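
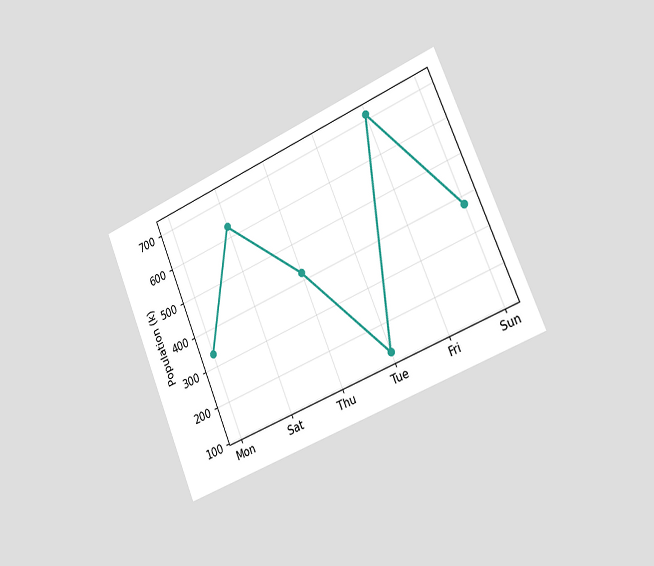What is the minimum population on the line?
126k

The chart is tilted about 23° counter-clockwise and viewed slightly from the right. The lowest point is at Tue, and reading across to the y-axis gives 126k.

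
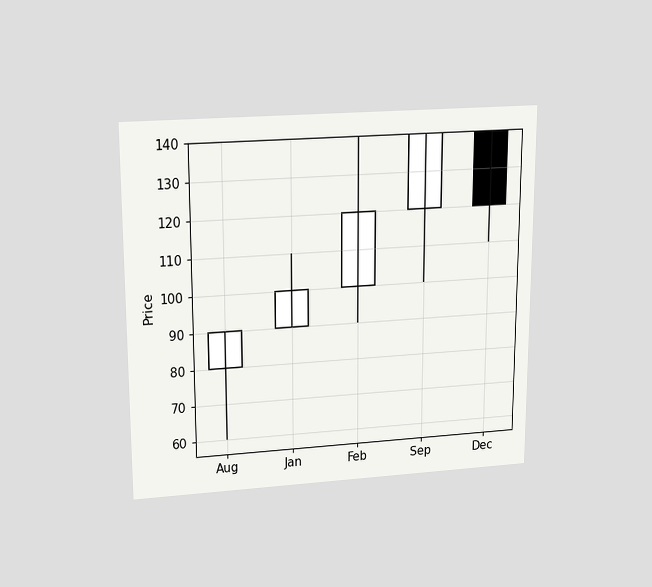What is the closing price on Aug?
The chart is viewed slightly from above. The Aug candle closes at 90.

90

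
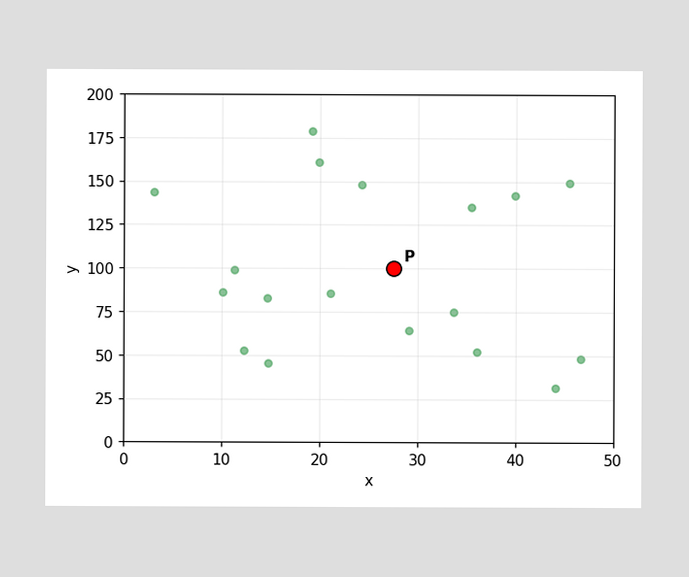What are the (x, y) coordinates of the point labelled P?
Following the gridlines from P to each axis, P sits at (27.5, 100).

(27.5, 100)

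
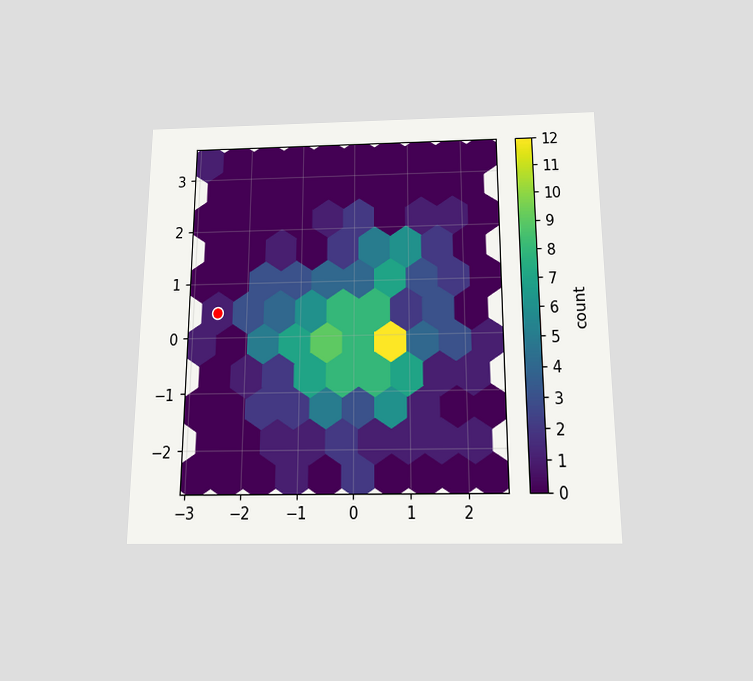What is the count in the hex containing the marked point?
The chart is viewed slightly from below. The marked hex reads 1 on the colorbar.

1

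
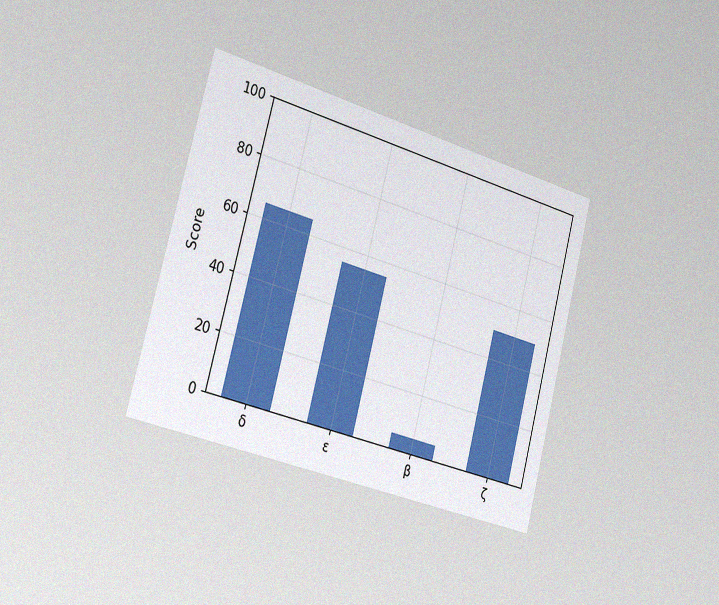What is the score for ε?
The chart is tilted about 15° clockwise and viewed slightly from the left, with some photo noise. Reading along the chart's y-axis, the ε bar reaches 55.

55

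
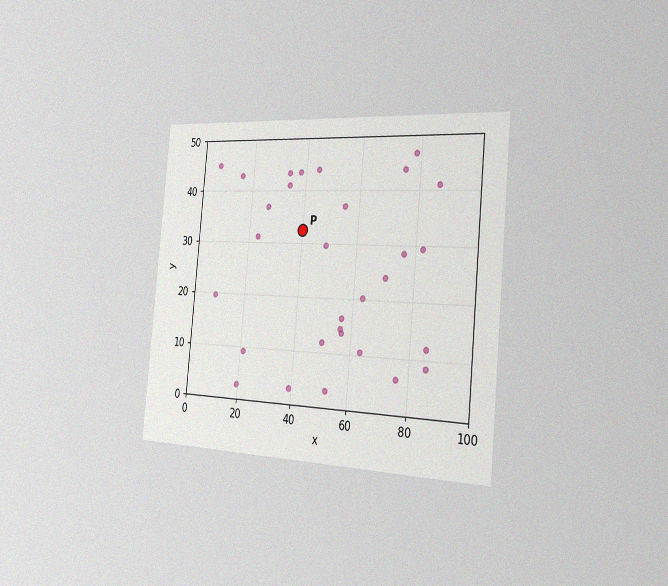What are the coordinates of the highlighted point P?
(40, 32.5)

The chart is tilted about 5° clockwise and viewed slightly from the right, with some photo noise. Following the gridlines from P to each axis, P sits at (40, 32.5).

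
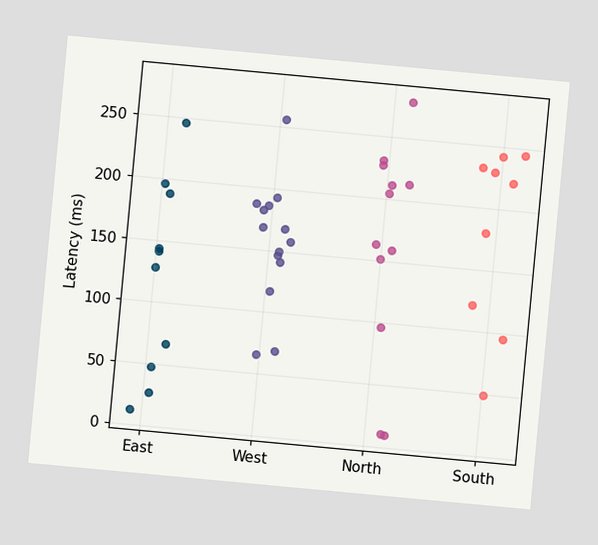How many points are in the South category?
The chart is tilted about 5° clockwise. Counting the markers in the South column gives 9.

9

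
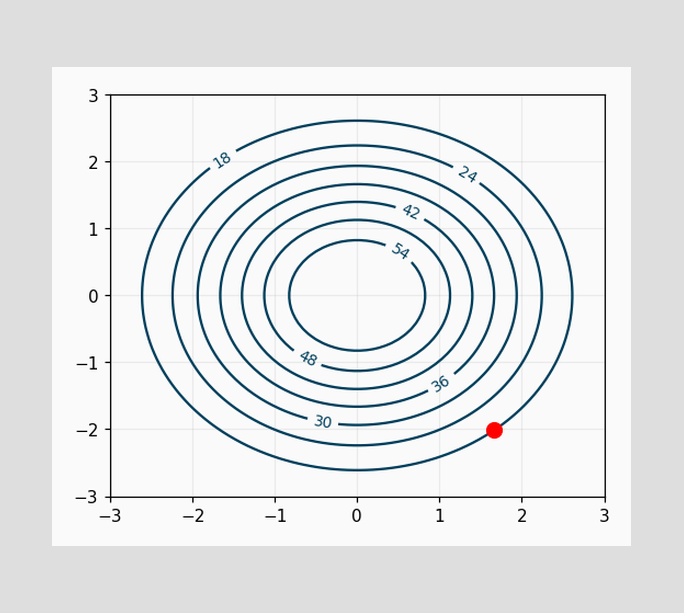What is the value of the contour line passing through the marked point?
The marked point sits on the contour labelled 18.

18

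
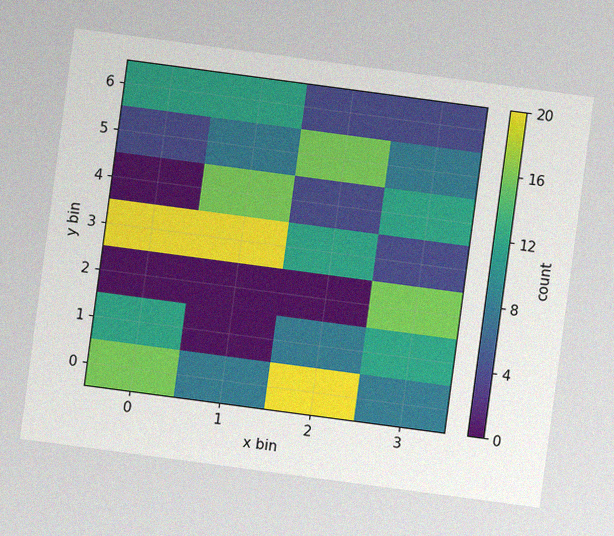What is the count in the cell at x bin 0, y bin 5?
4

The chart is tilted about 8° clockwise, with some photo noise. Matching the cell (0, 5) against the colorbar gives 4.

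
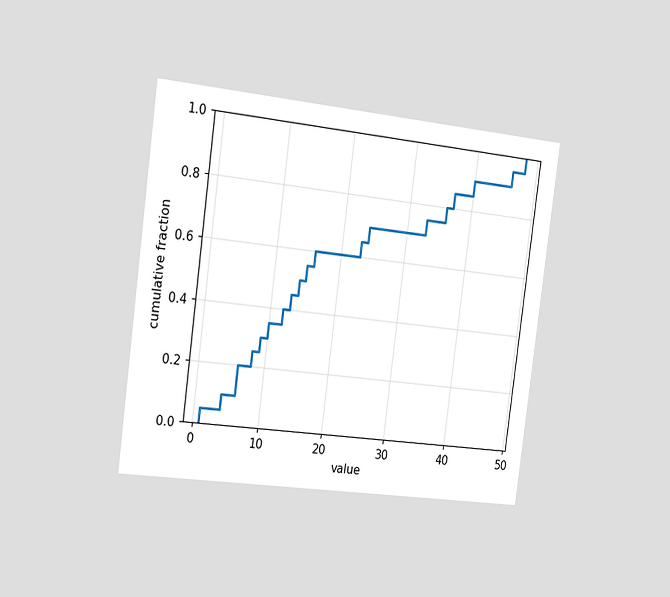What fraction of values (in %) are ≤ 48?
The chart is tilted about 7° clockwise and viewed slightly from the left. At x=48 the ECDF step is at 100%.

100%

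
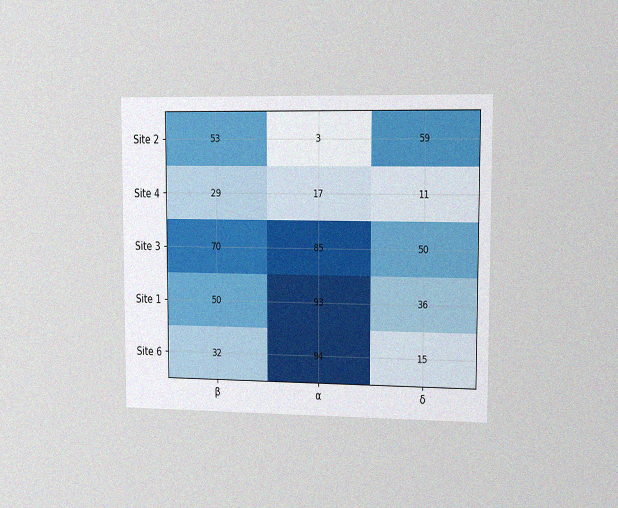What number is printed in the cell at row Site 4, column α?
The chart is viewed slightly from the right, with some photo noise. The (Site 4, α) cell reads 17.

17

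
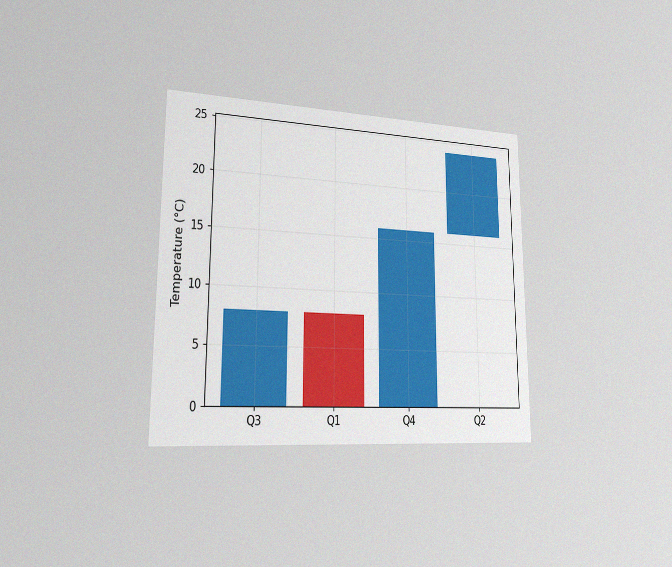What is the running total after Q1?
The chart is viewed slightly from the left, with some photo noise. After Q1 the running total reaches 0°C.

0°C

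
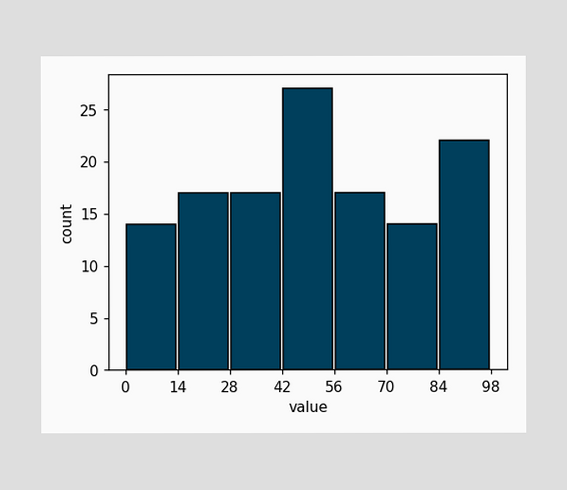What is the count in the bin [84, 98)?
The [84, 98) bin has height 22.

22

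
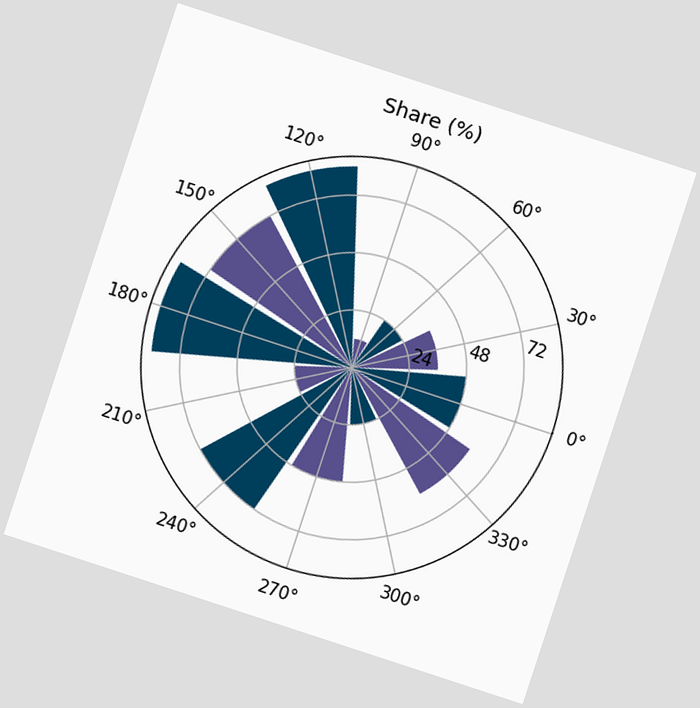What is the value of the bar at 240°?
72%

The chart is tilted about 18° clockwise. The bar at 240° reaches 72% on the radial axis.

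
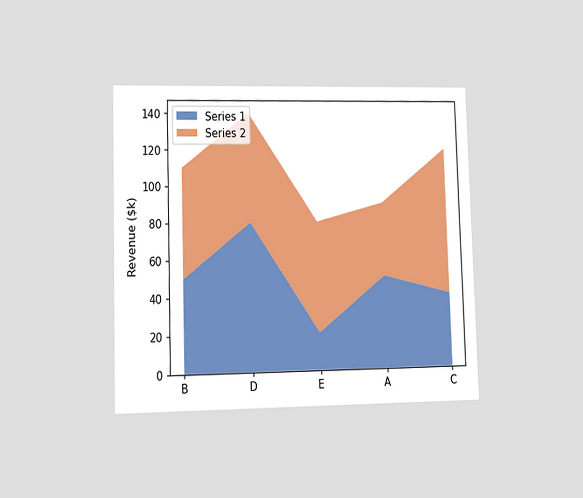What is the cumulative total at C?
$120k

The chart is viewed at a slight angle. The stacked total at C reaches $120k.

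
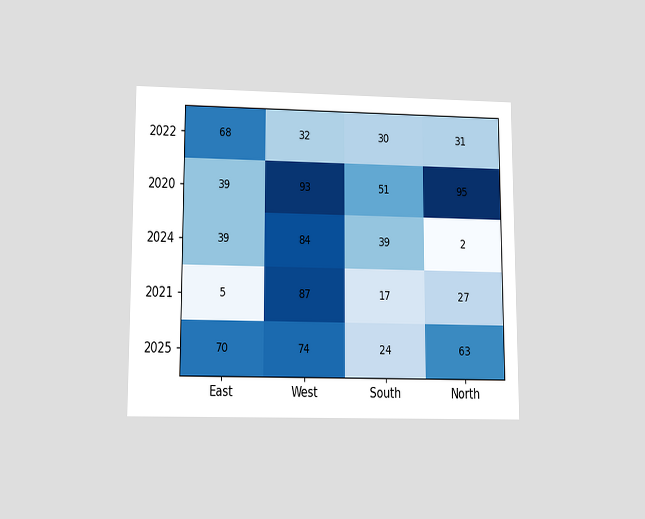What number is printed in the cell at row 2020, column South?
The chart is viewed slightly from below. The (2020, South) cell reads 51.

51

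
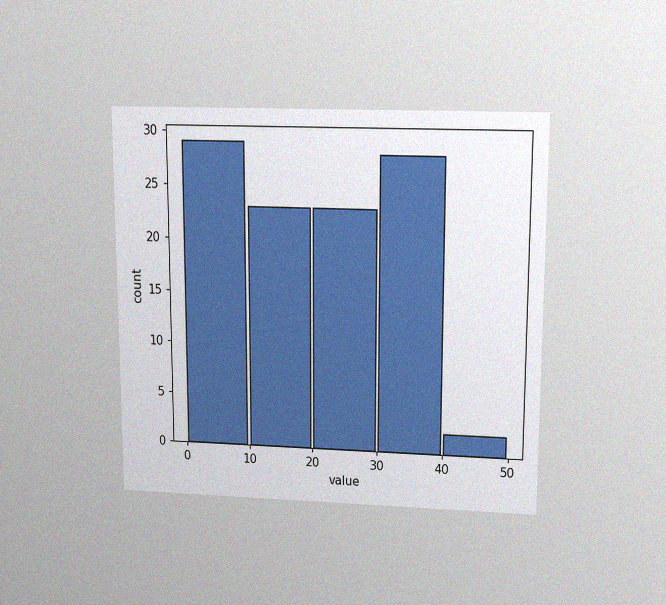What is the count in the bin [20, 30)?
23

The chart is viewed slightly from above, with some photo noise. The [20, 30) bin has height 23.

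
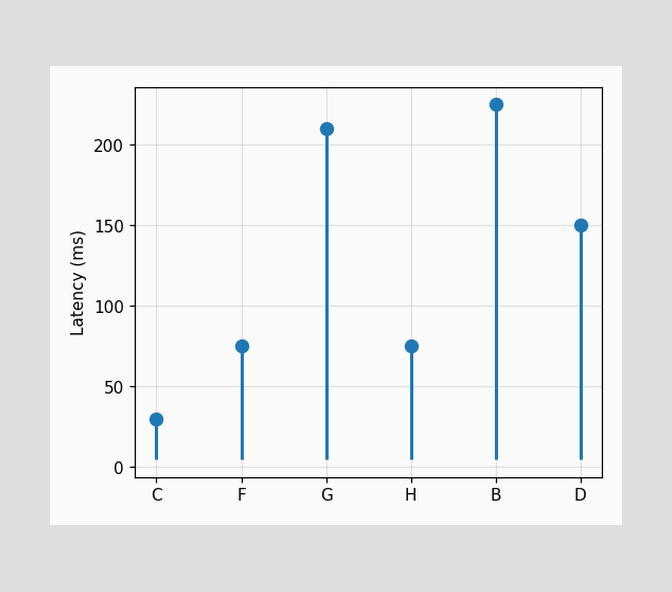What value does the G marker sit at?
The G marker sits at 210ms.

210ms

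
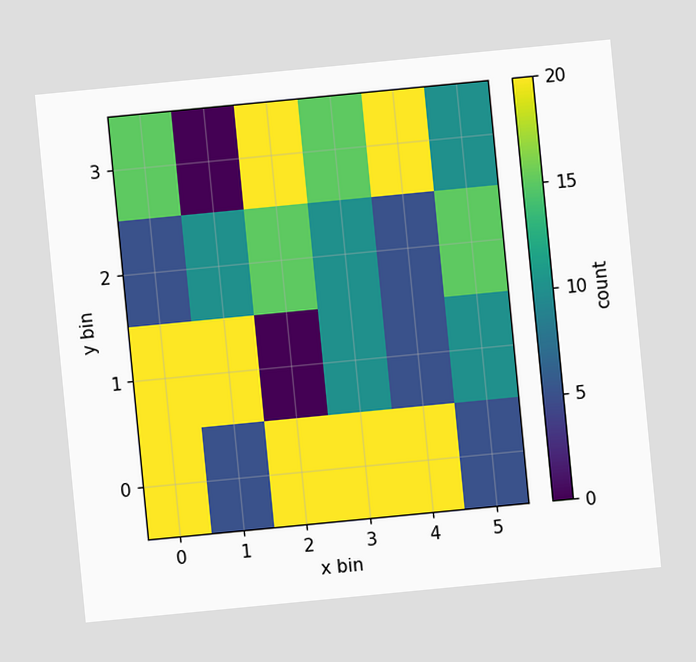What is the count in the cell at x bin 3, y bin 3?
The chart is tilted about 6° counter-clockwise. Matching the cell (3, 3) against the colorbar gives 15.

15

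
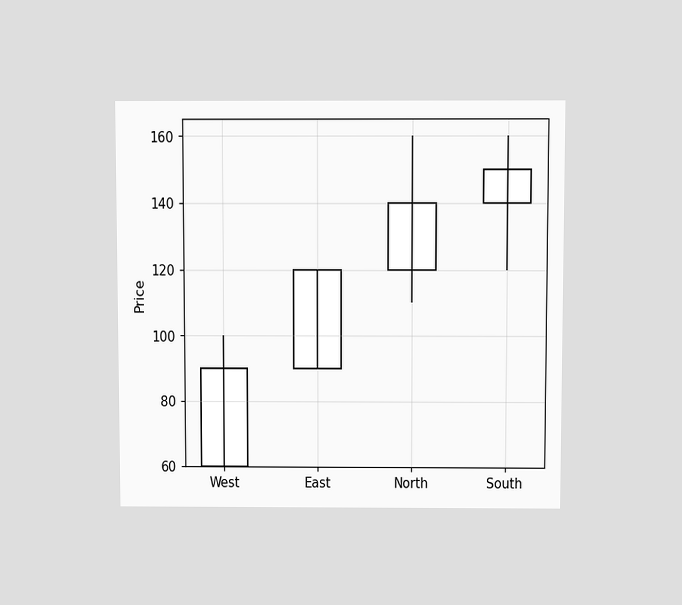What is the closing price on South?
The chart is viewed slightly from above. The South candle closes at 150.

150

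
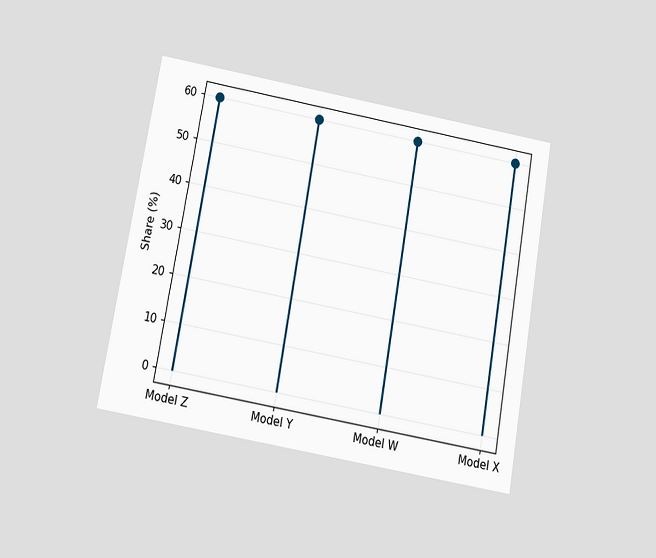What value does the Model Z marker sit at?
60%

The chart is tilted about 10° clockwise and viewed slightly from below. The Model Z marker sits at 60%.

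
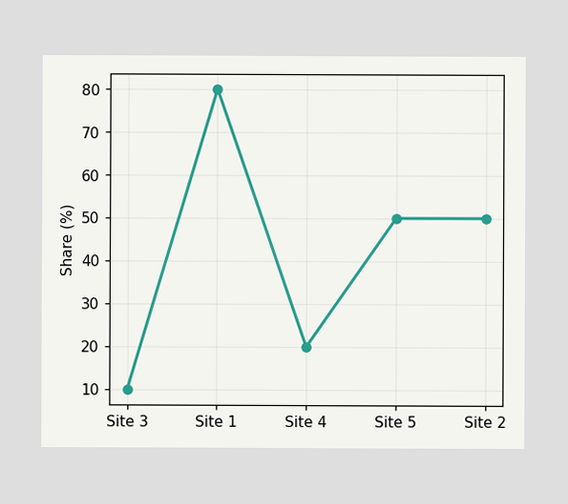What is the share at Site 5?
At Site 5, the line is at 50%.

50%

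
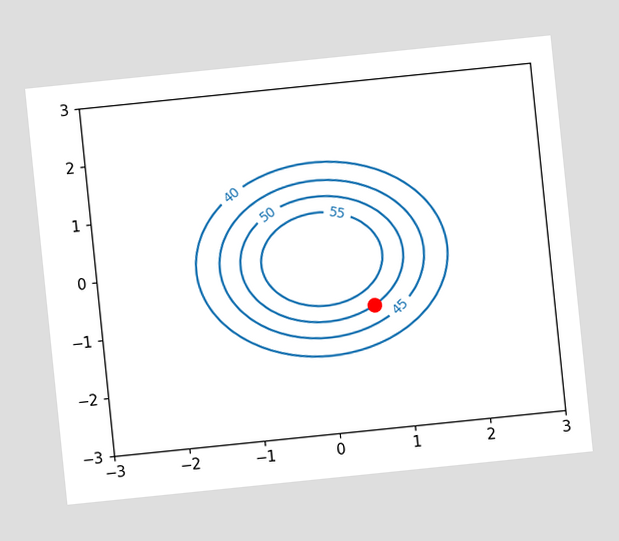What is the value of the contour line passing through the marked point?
The chart is tilted about 6° counter-clockwise. The marked point sits on the contour labelled 50.

50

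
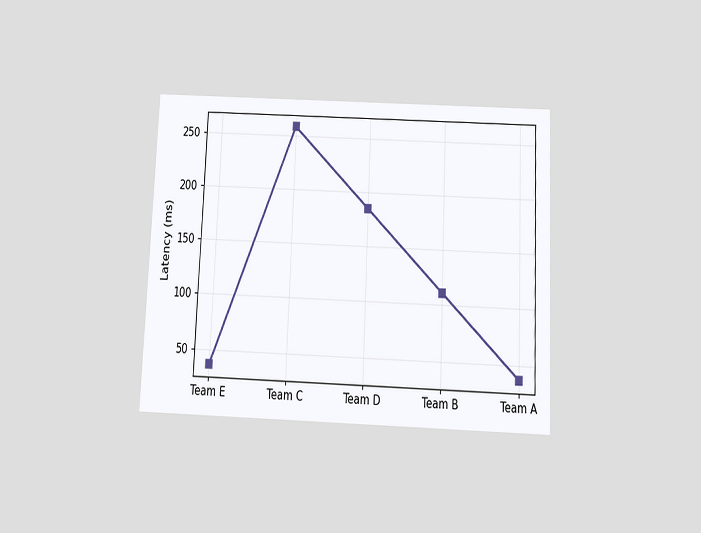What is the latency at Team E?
37ms

The chart is tilted about 3° clockwise and viewed slightly from below. At Team E, the line is at 37ms.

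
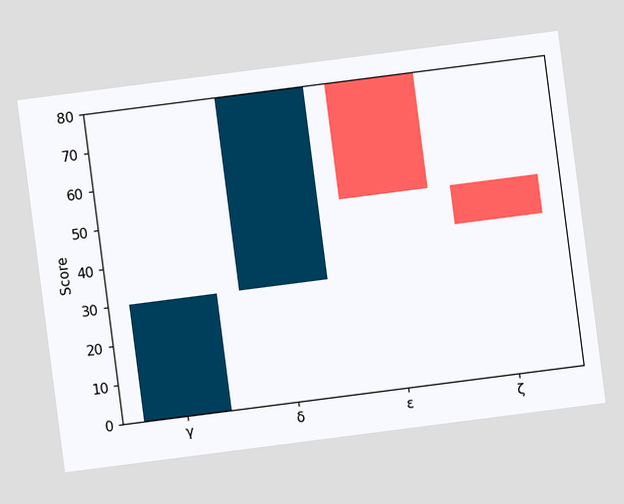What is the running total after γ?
The chart is tilted about 7° counter-clockwise. After γ the running total reaches 30.

30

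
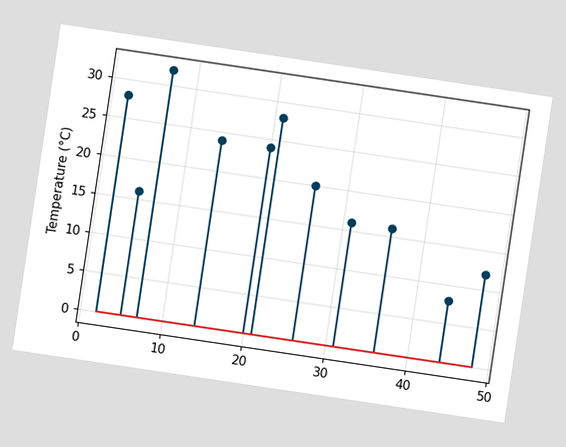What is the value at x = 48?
The chart is tilted about 8° clockwise. The stem at x=48 reaches 12°C.

12°C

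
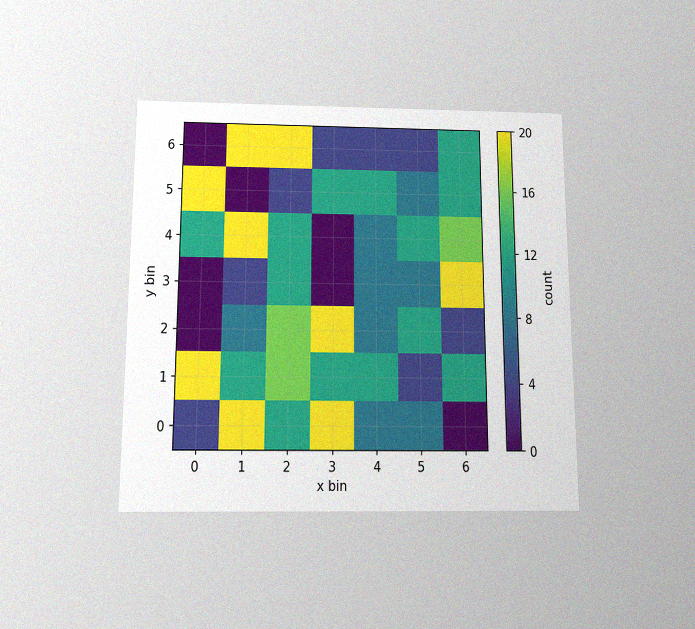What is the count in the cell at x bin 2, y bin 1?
16

The chart is viewed slightly from below, with some photo noise. Matching the cell (2, 1) against the colorbar gives 16.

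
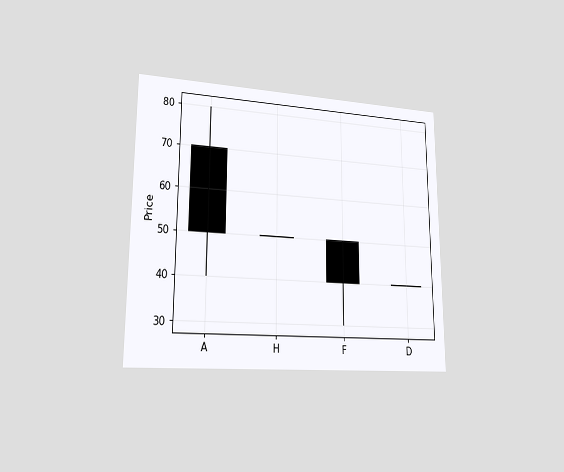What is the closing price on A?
The chart is viewed slightly from the left. The A candle closes at 50.

50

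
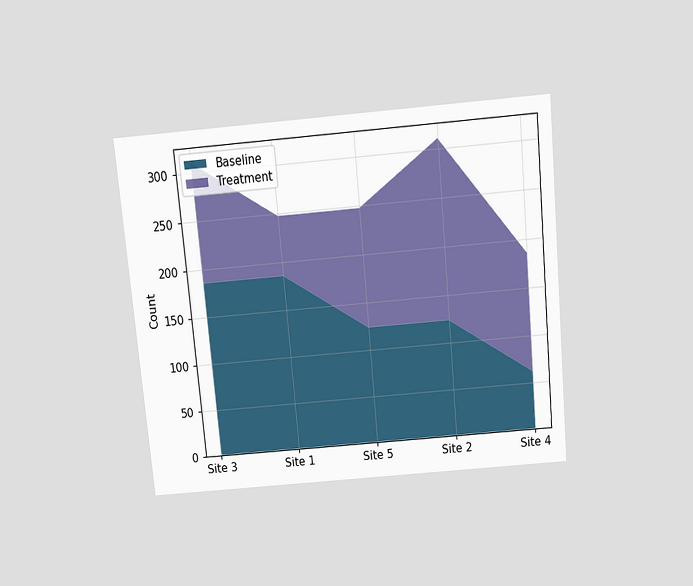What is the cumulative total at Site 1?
The chart is tilted about 5° counter-clockwise and viewed slightly from above. The stacked total at Site 1 reaches 248.

248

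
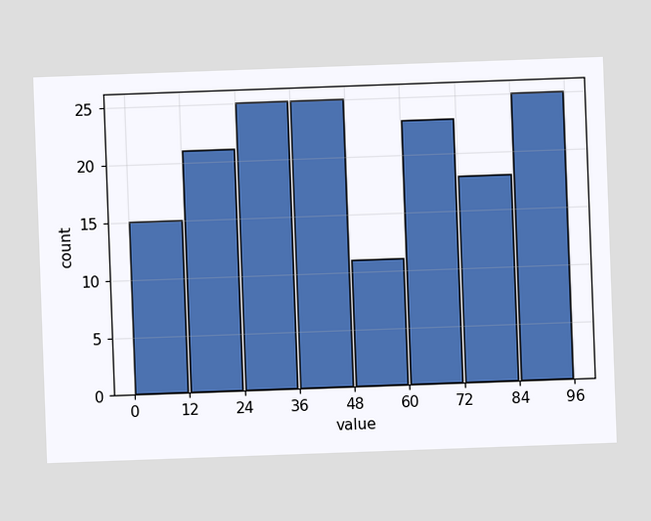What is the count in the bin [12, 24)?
21

The chart is tilted about 2° counter-clockwise. The [12, 24) bin has height 21.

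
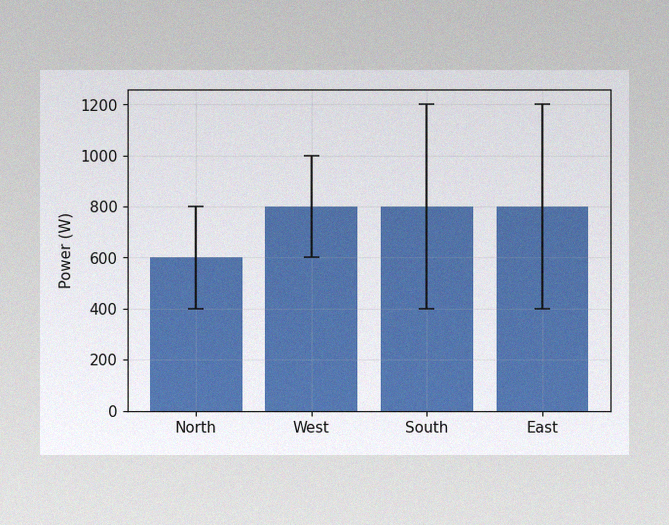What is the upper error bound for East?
1200W

The image has some photo noise and uneven lighting. The East bar's upper whisker reaches 1200W.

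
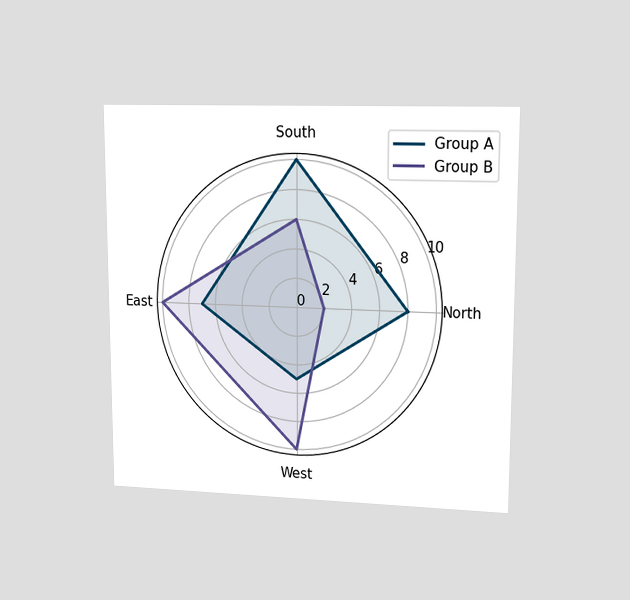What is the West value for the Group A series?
5

The chart is viewed at a slight angle. On the West axis, Group A reaches 5.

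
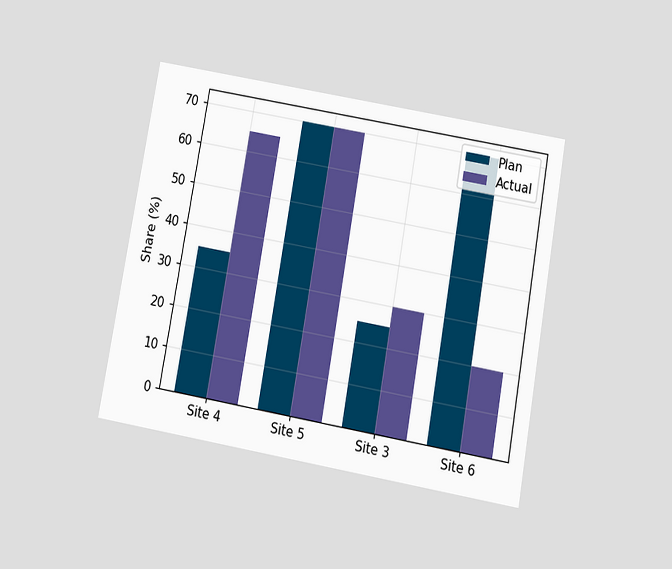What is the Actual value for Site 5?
The chart is tilted about 10° clockwise and viewed slightly from below. The Actual bar at Site 5 reaches 70% on the y-axis.

70%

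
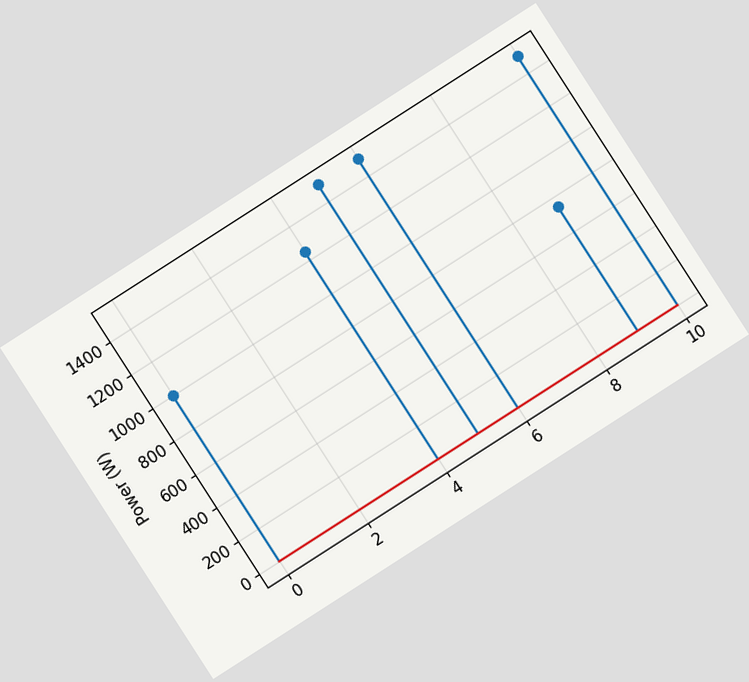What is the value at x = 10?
1500W

The chart is tilted about 33° counter-clockwise. The stem at x=10 reaches 1500W.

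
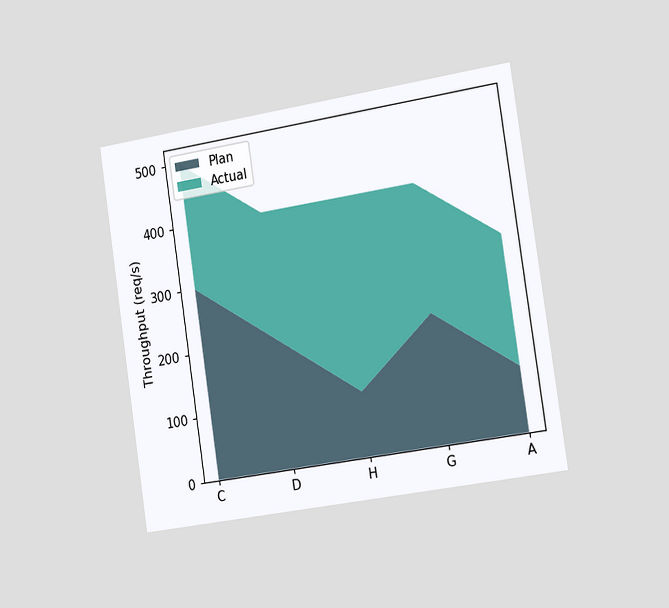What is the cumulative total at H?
The chart is tilted about 8° counter-clockwise and viewed slightly from the right. The stacked total at H reaches 400req/s.

400req/s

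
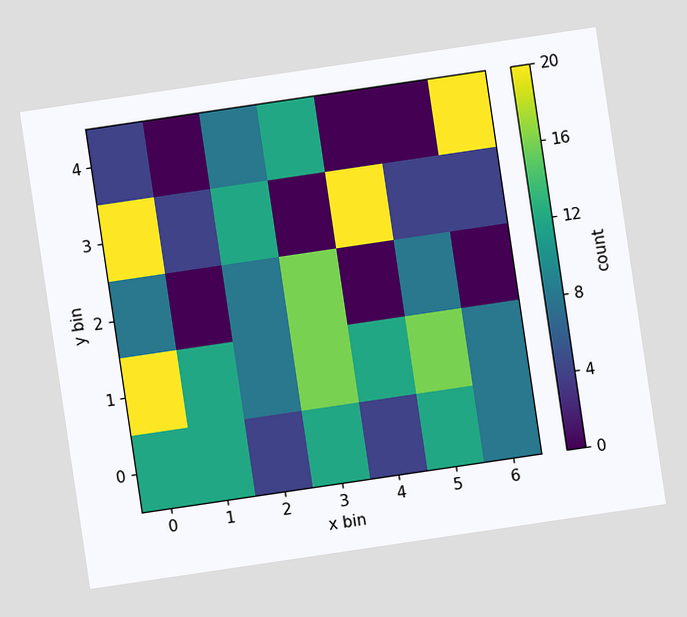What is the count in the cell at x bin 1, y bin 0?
The chart is tilted about 8° counter-clockwise. Matching the cell (1, 0) against the colorbar gives 12.

12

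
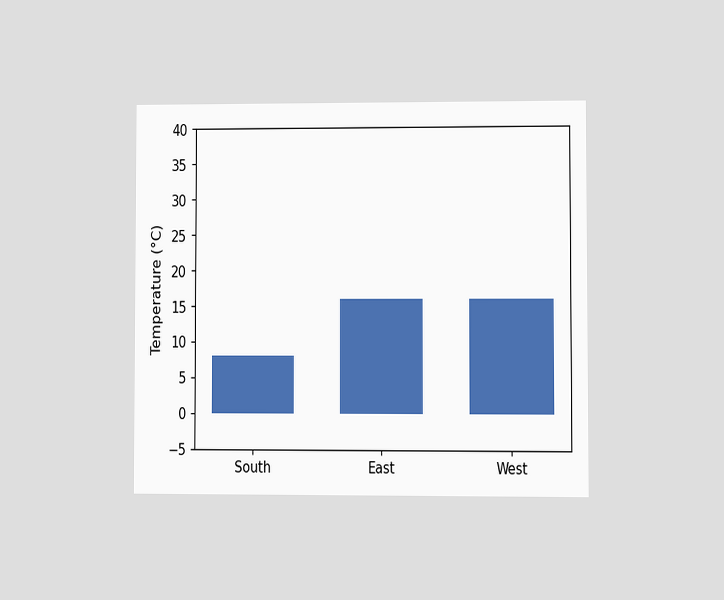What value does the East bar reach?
The chart is viewed at a slight angle. Reading along the chart's y-axis, the East bar reaches 16°C.

16°C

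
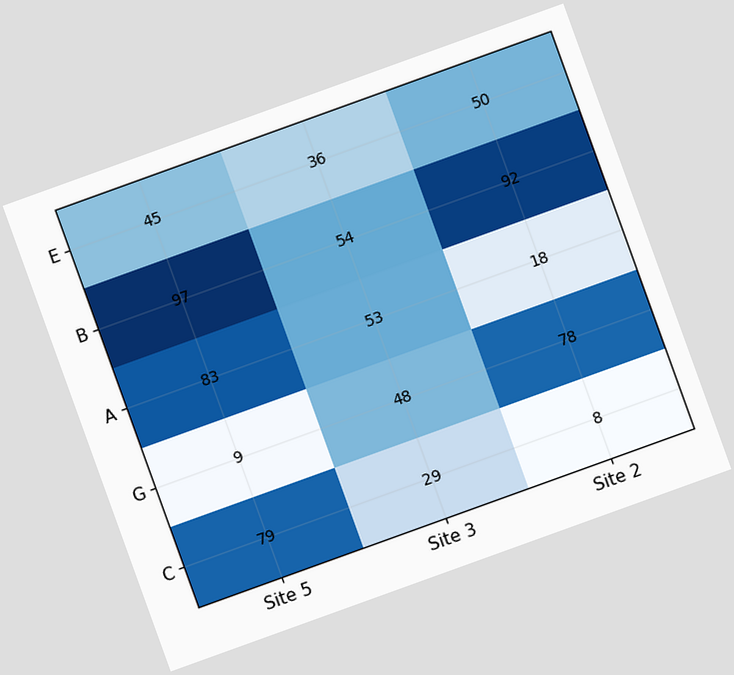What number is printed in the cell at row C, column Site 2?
The chart is tilted about 20° counter-clockwise. The (C, Site 2) cell reads 8.

8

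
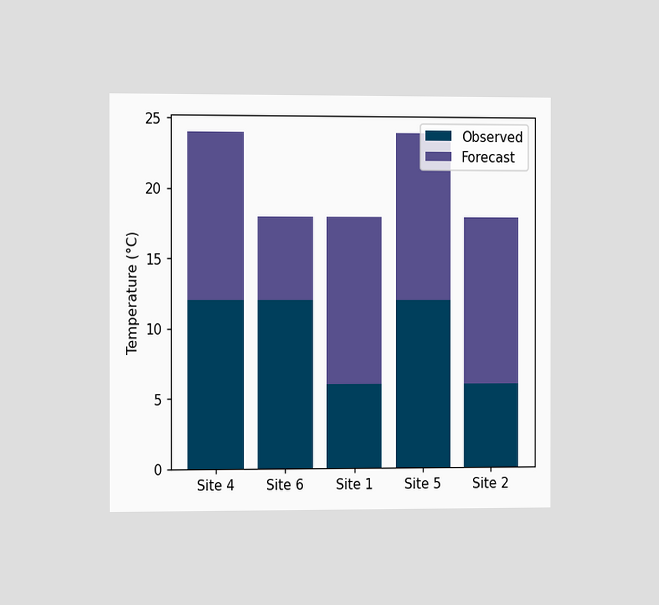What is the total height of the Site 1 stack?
18°C

The chart is viewed slightly from the left. The Site 1 stack's top reaches 18°C on the y-axis.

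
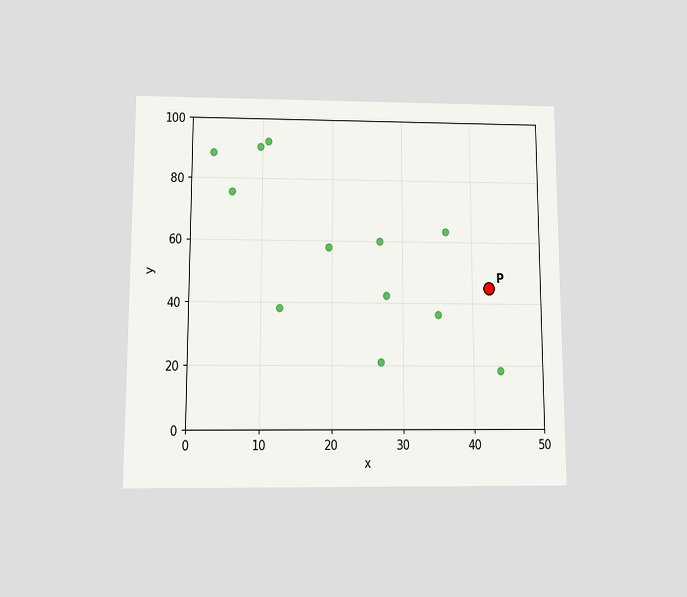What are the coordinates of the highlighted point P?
The chart is viewed slightly from below. Following the gridlines from P to each axis, P sits at (42.5, 45).

(42.5, 45)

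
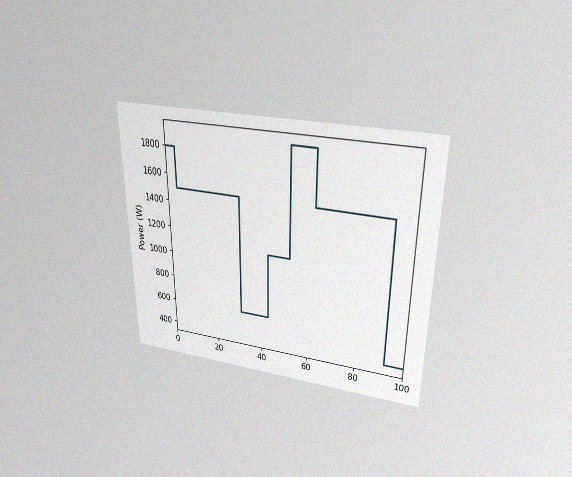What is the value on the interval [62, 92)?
1500W

The chart is viewed slightly from above, with some photo noise. On [62, 92) the step sits at 1500W.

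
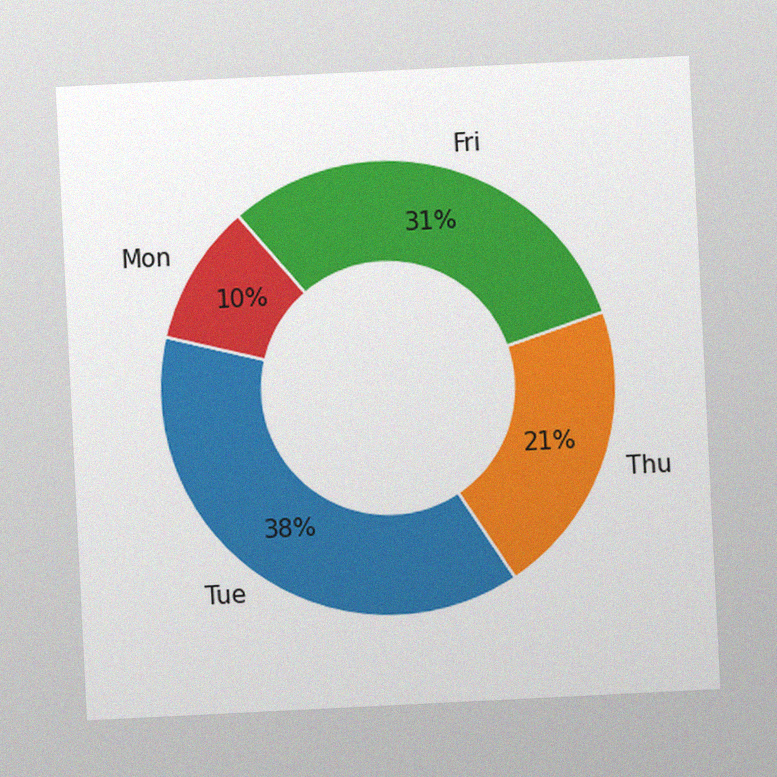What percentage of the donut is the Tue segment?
The chart is tilted about 3° counter-clockwise, with some photo noise. The Tue segment takes up 38% of the ring.

38%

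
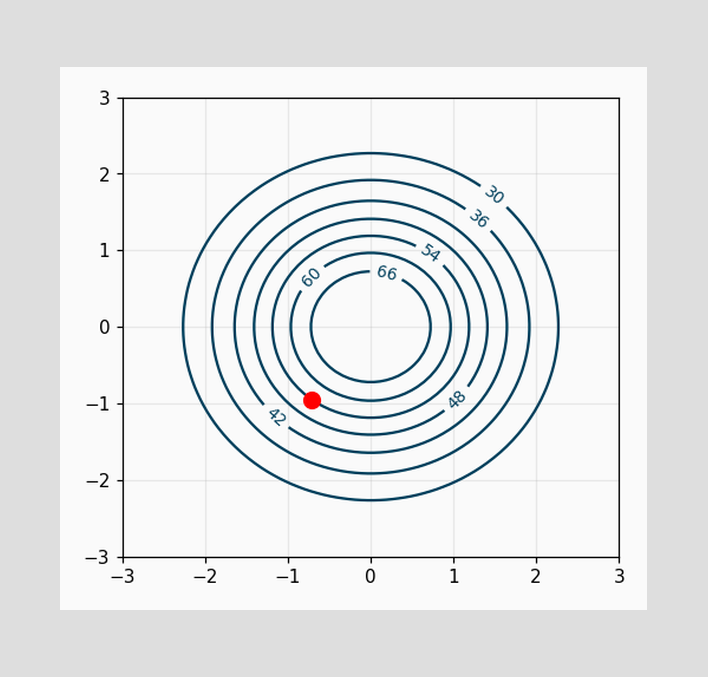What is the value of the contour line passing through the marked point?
The marked point sits on the contour labelled 54.

54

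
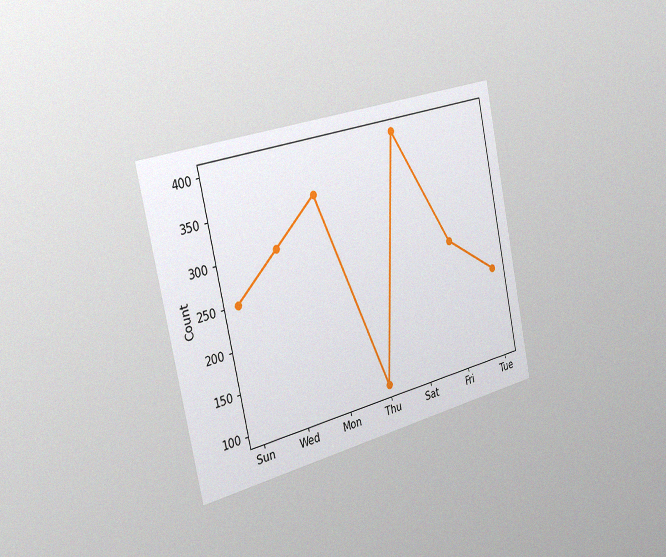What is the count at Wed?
300

The chart is tilted about 12° counter-clockwise and viewed slightly from the left, with some photo noise. At Wed, the line is at 300.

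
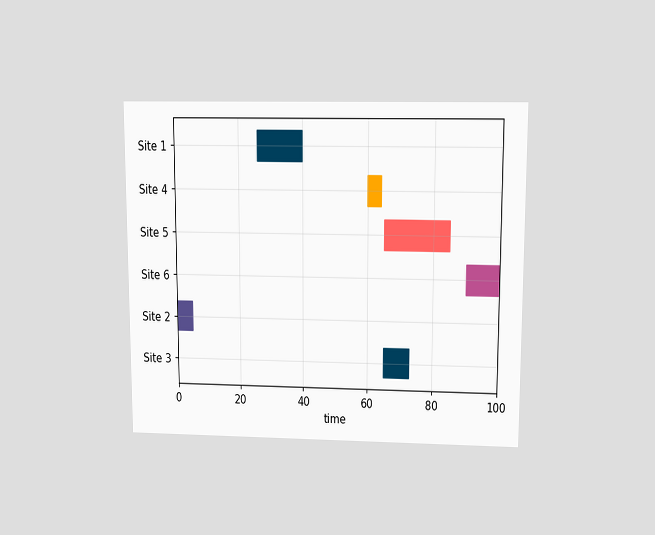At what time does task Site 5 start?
The chart is viewed slightly from above. The Site 5 bar begins at t=65.

65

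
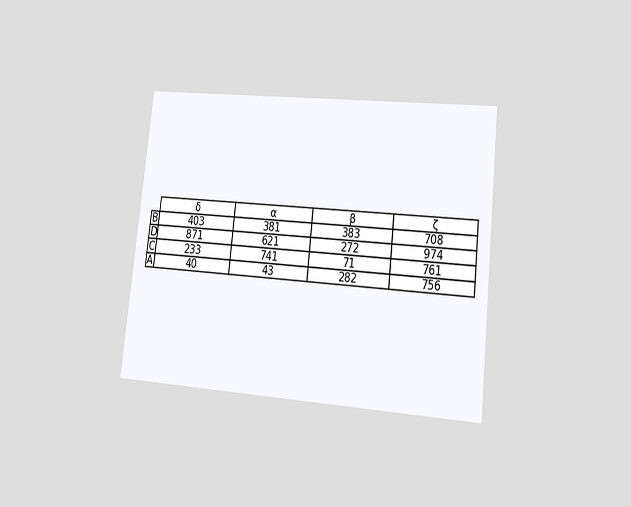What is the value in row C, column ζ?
The chart is tilted about 6° clockwise and viewed at a slight angle. The (C, ζ) cell reads 761.

761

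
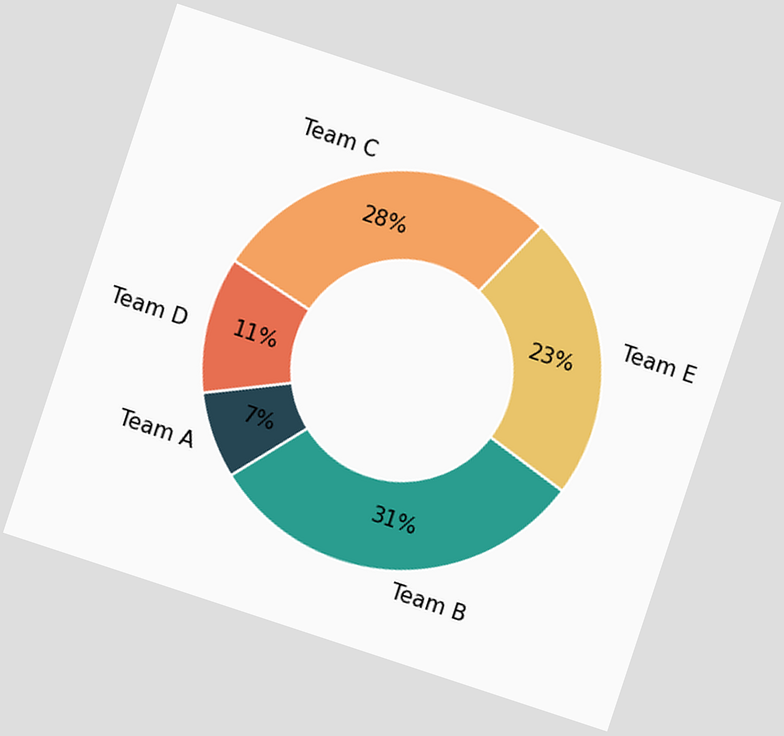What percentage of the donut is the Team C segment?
28%

The chart is tilted about 18° clockwise. The Team C segment takes up 28% of the ring.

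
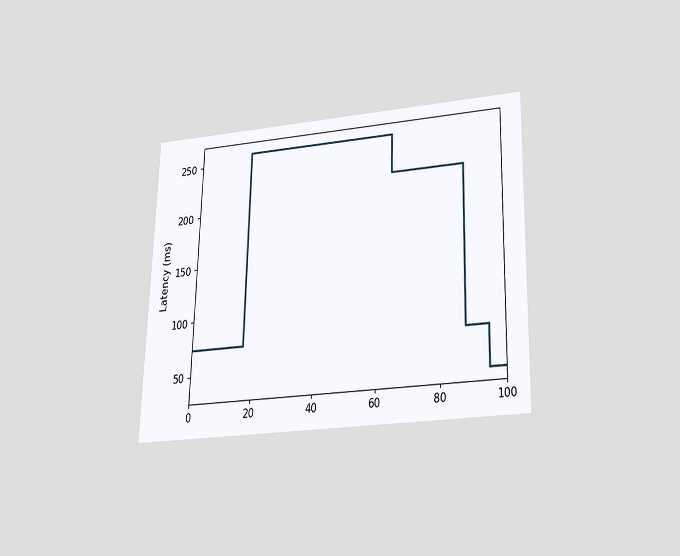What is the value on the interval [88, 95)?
74ms

The chart is viewed slightly from below. On [88, 95) the step sits at 74ms.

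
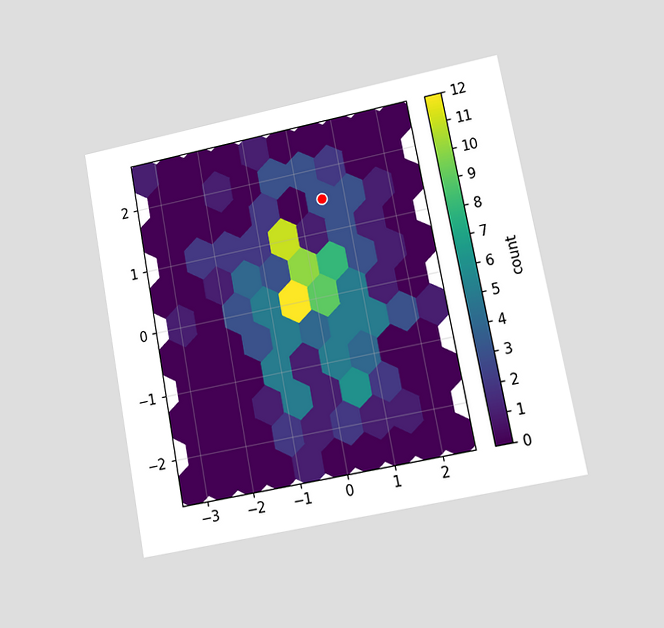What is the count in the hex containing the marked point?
3

The chart is tilted about 11° counter-clockwise and viewed at a slight angle. The marked hex reads 3 on the colorbar.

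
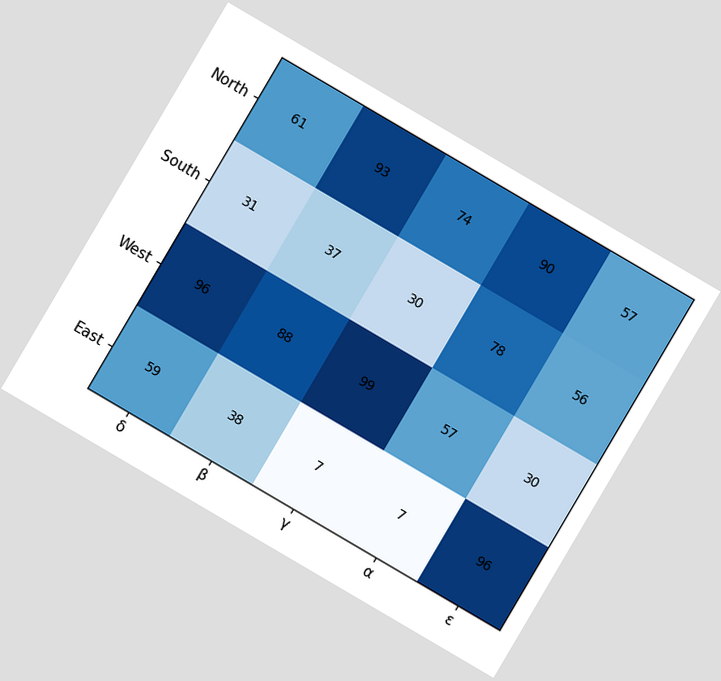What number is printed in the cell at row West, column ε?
The chart is tilted about 30° clockwise. The (West, ε) cell reads 30.

30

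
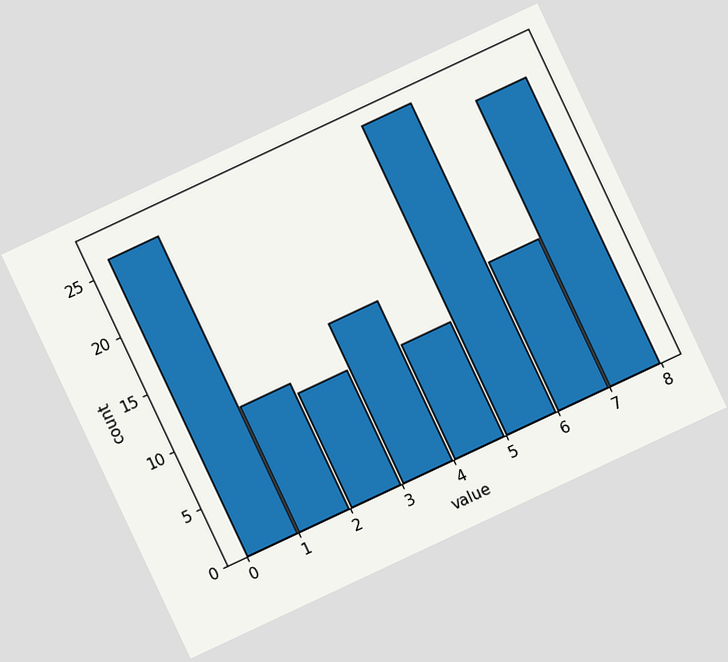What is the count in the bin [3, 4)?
14

The chart is tilted about 25° counter-clockwise. The [3, 4) bin has height 14.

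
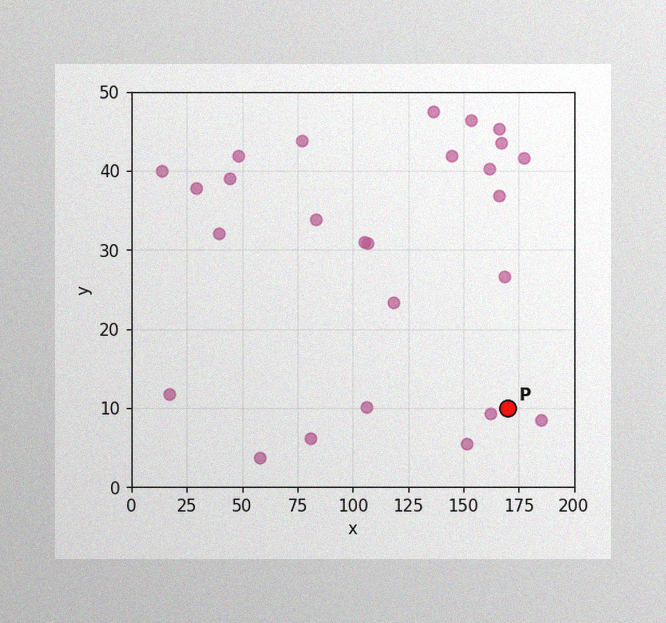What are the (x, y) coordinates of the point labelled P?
(170, 10)

The image has some photo noise and uneven lighting. Following the gridlines from P to each axis, P sits at (170, 10).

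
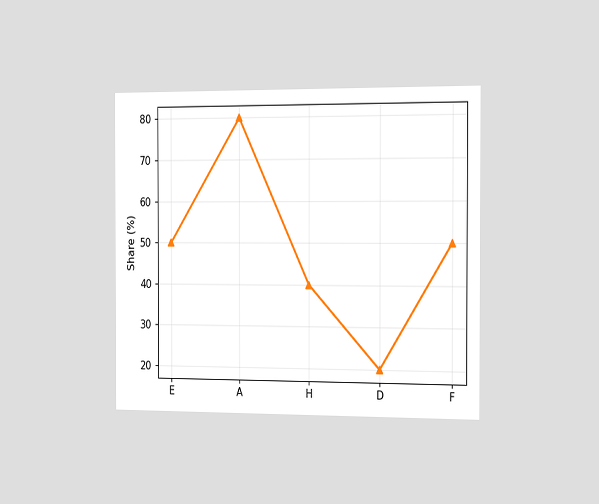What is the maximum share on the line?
The chart is viewed slightly from the right. The highest point is at A, and reading across to the y-axis gives 80%.

80%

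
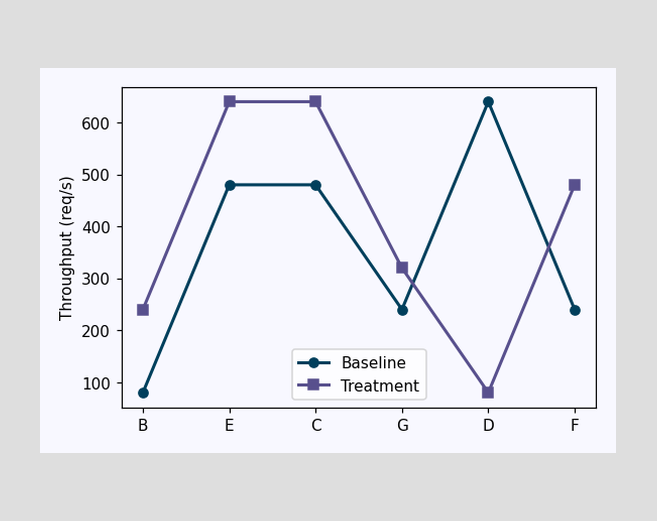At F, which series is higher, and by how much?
At F, Treatment sits above the other line by 240req/s.

Treatment, by 240req/s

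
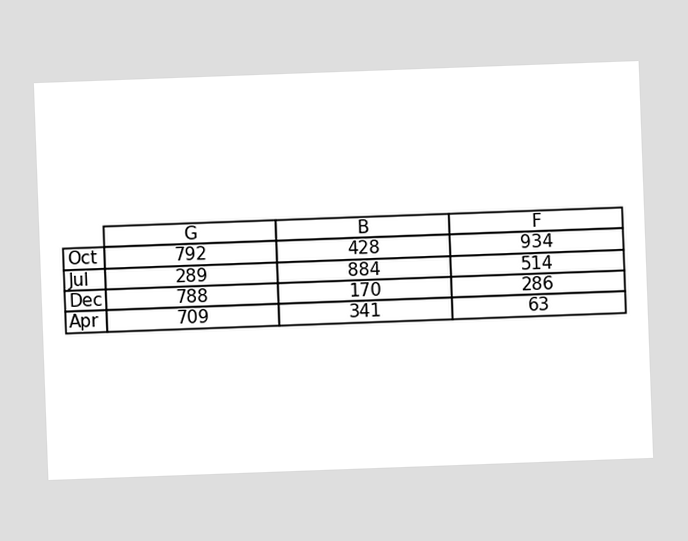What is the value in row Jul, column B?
884

The chart is tilted about 2° counter-clockwise. The (Jul, B) cell reads 884.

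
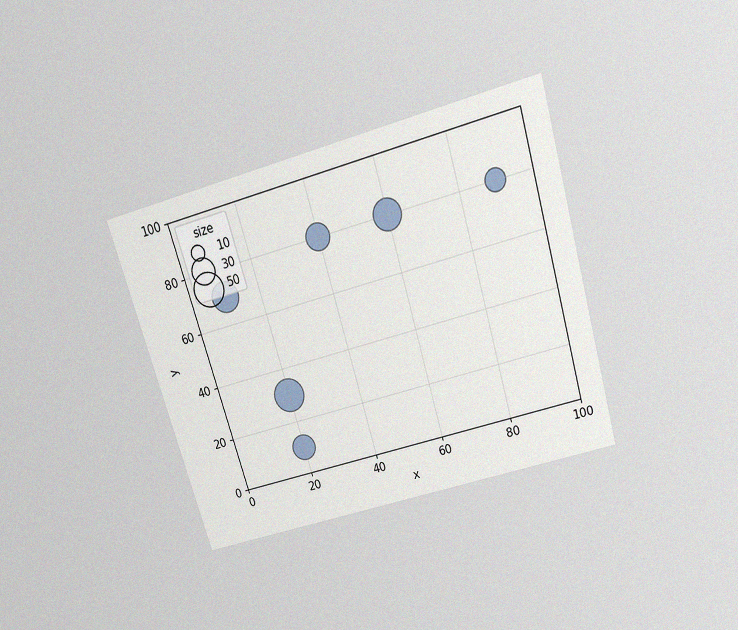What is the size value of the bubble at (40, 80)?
30

The chart is tilted about 17° counter-clockwise and viewed slightly from above, with some photo noise. Matching the bubble at (40, 80) against the size legend gives 30.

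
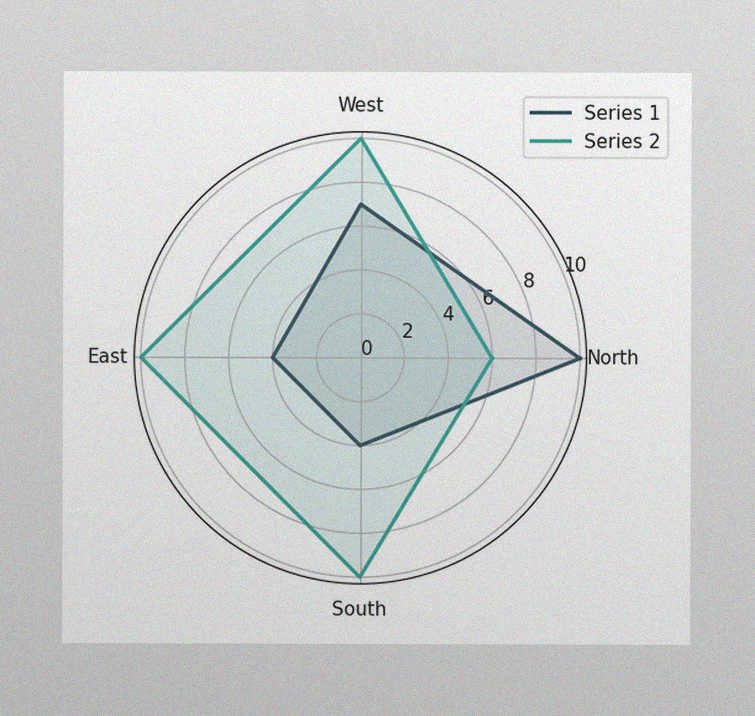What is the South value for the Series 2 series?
The image has some photo noise and uneven lighting. On the South axis, Series 2 reaches 10.

10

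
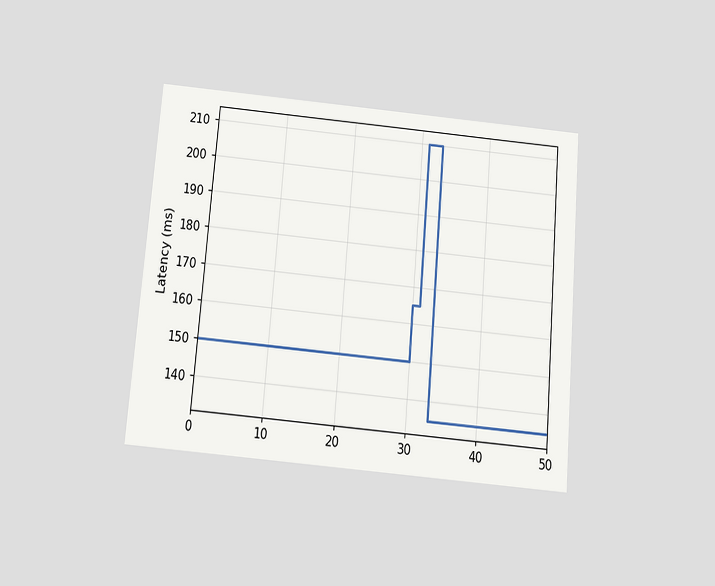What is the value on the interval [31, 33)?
The chart is tilted about 5° clockwise and viewed slightly from below. On [31, 33) the step sits at 210ms.

210ms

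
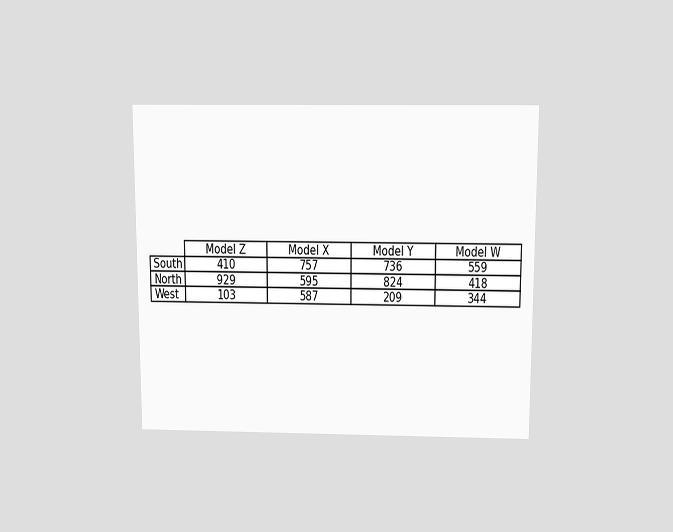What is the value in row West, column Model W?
The chart is viewed slightly from above. The (West, Model W) cell reads 344.

344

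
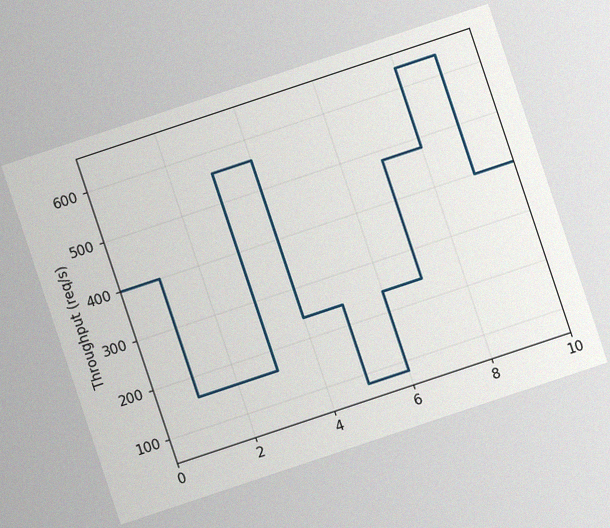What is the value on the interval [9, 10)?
The chart is tilted about 18° counter-clockwise, with some photo noise. On [9, 10) the step sits at 400req/s.

400req/s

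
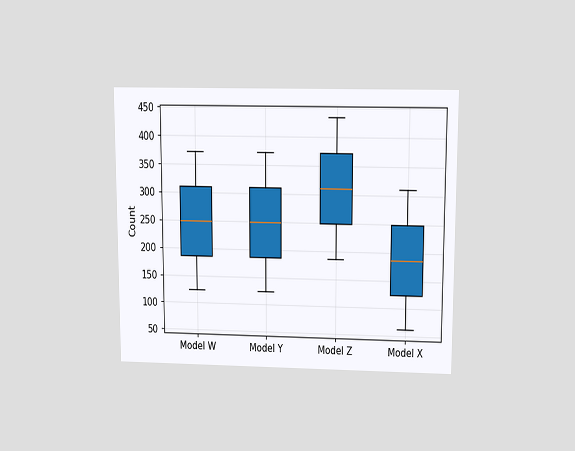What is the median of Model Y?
The chart is viewed slightly from above. The median line in the Model Y box sits at 248.

248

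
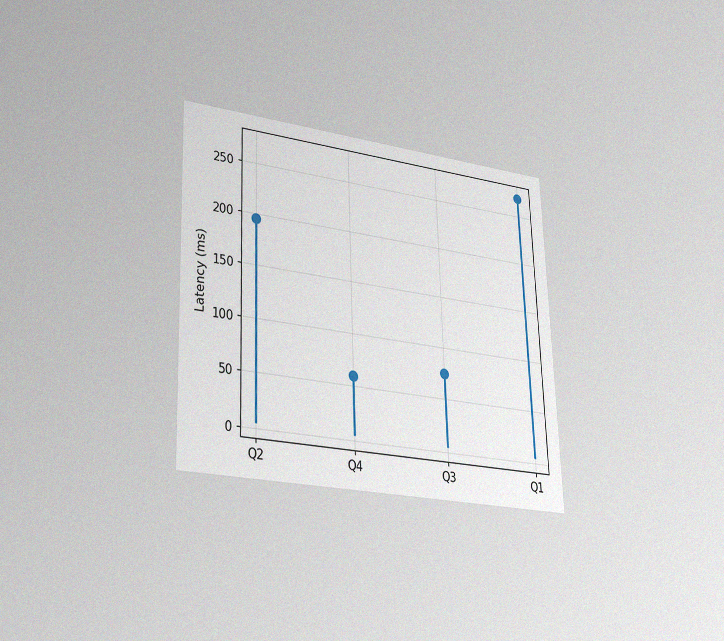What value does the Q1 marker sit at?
The chart is tilted about 2° counter-clockwise and viewed at a slight angle, with some photo noise. The Q1 marker sits at 270ms.

270ms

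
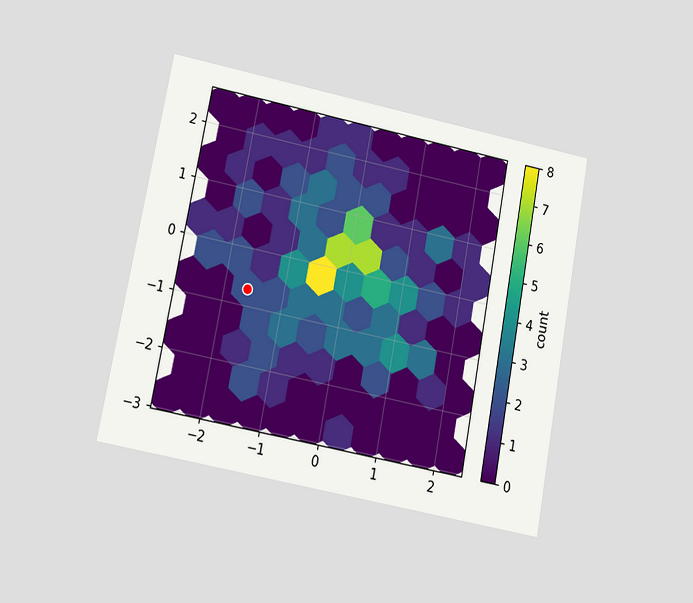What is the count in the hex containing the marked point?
2

The chart is tilted about 11° clockwise and viewed at a slight angle. The marked hex reads 2 on the colorbar.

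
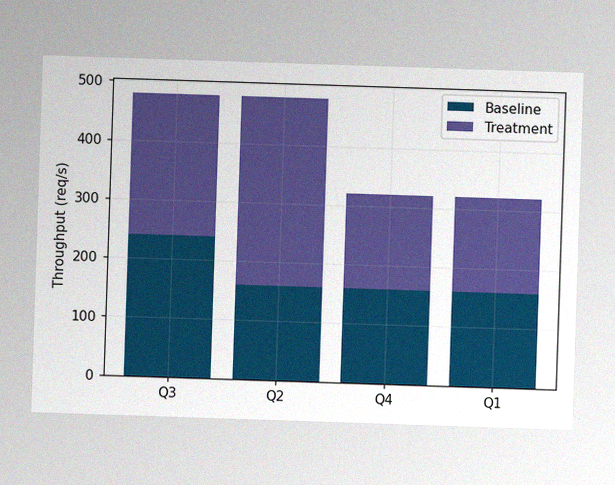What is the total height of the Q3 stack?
480req/s

The image has some photo noise and uneven lighting. The Q3 stack's top reaches 480req/s on the y-axis.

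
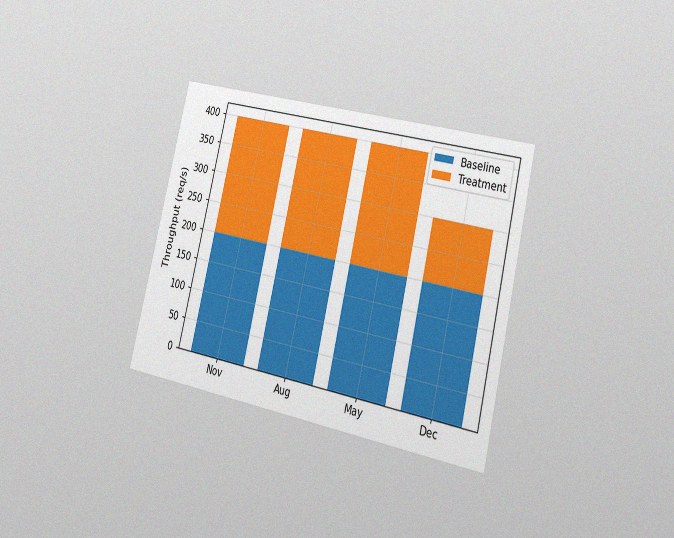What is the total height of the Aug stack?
The chart is tilted about 13° clockwise and viewed slightly from the right, with some photo noise. The Aug stack's top reaches 400req/s on the y-axis.

400req/s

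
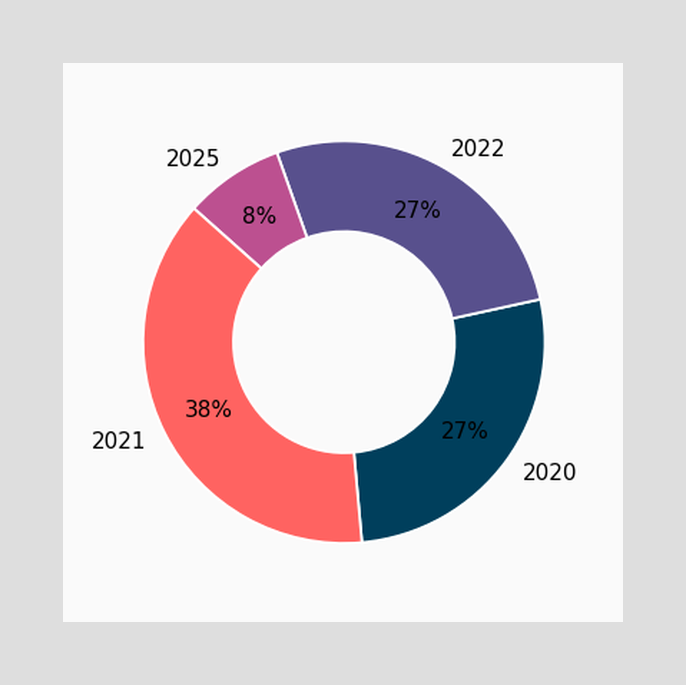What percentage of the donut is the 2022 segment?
27%

The 2022 segment takes up 27% of the ring.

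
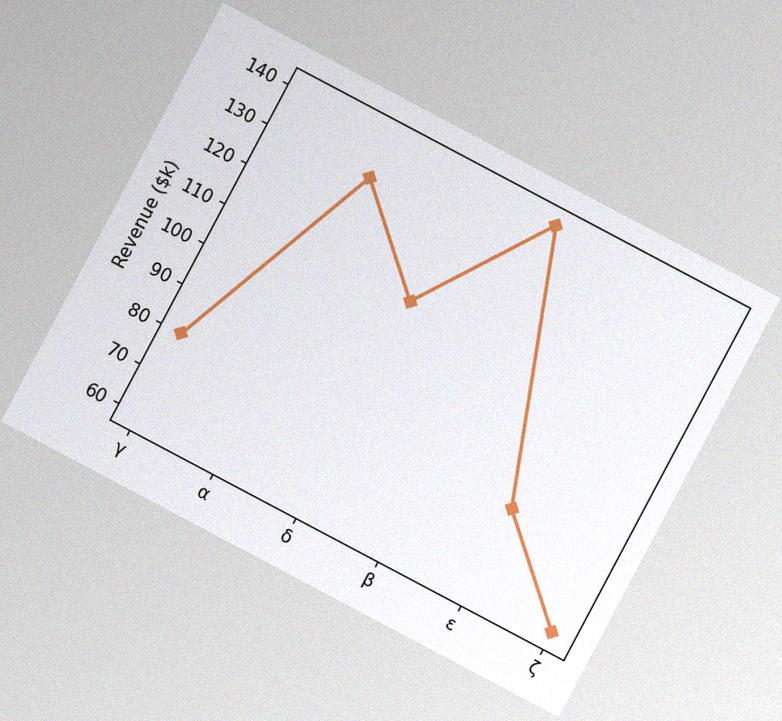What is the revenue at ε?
The chart is tilted about 28° clockwise, with some photo noise. At ε, the line is at $80k.

$80k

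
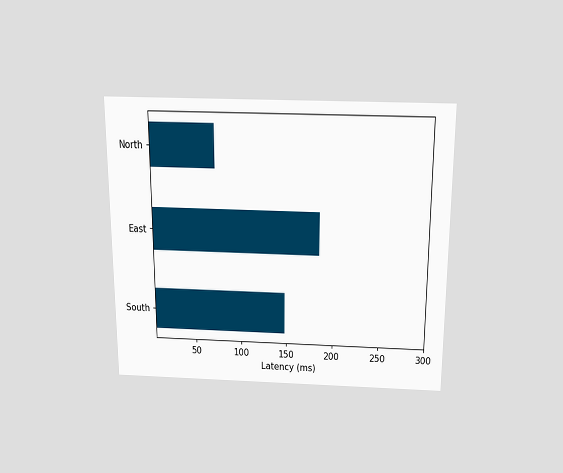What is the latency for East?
185ms

The chart is viewed slightly from above. Reading along the chart's x-axis, the East bar reaches 185ms.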